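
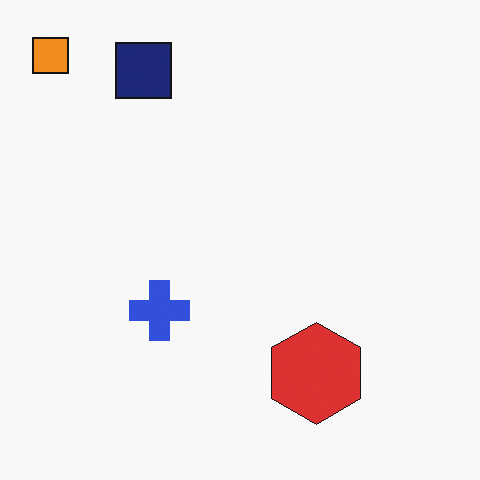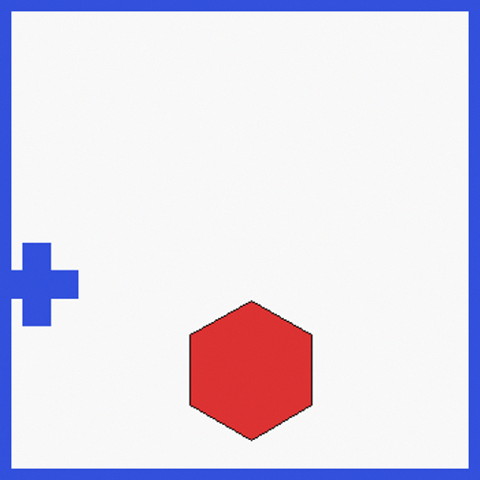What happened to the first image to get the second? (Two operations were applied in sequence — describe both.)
The second image is the first cropped to a modestly smaller region and rescaled, then framed with a blue border.

The visible shapes are larger and the field of view is narrower; shapes near the original edges may be partly or wholly outside the frame — a crop-and-rescale. A solid blue frame runs around the edge of the second image, with the content slightly shrunk inside it.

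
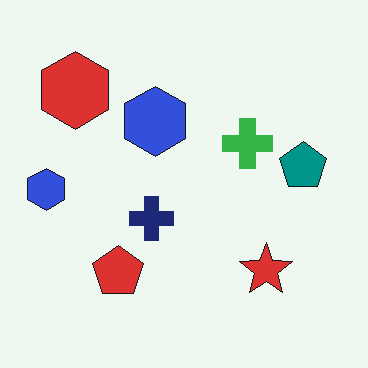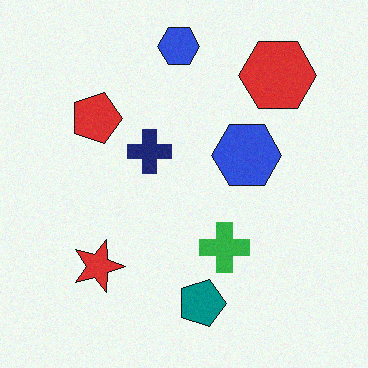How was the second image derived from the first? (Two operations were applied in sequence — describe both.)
The second image is the first rotated 90° clockwise, then degraded with subtle gaussian noise.

The red hexagon sits in the top-left of the first image and the top-right of the second — consistent with a whole-image 90° clockwise rotation. Random speckle covers the whole image, including the flat background.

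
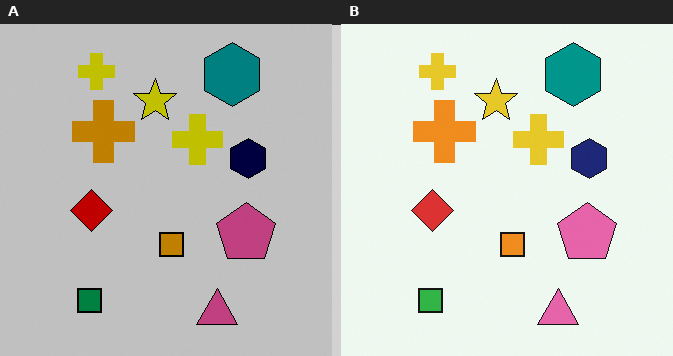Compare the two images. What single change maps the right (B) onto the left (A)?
The transformation is: heavily posterized to just a handful of flat colors.

Each flat color has snapped to a coarser quantized level — most visibly, the near-white background has dropped to a flat grey.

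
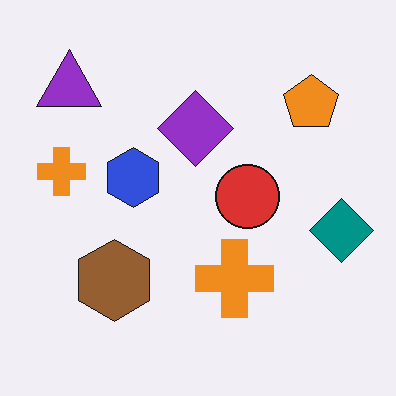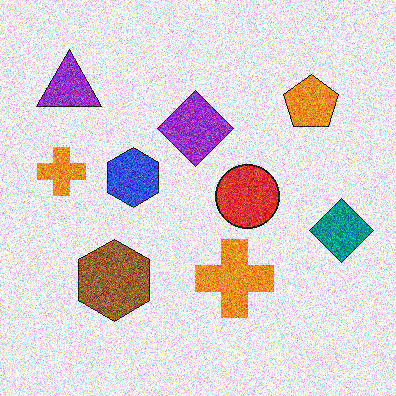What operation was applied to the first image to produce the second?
The transformation is: degraded with heavy additive noise.

Random speckle covers the whole image, including the flat background.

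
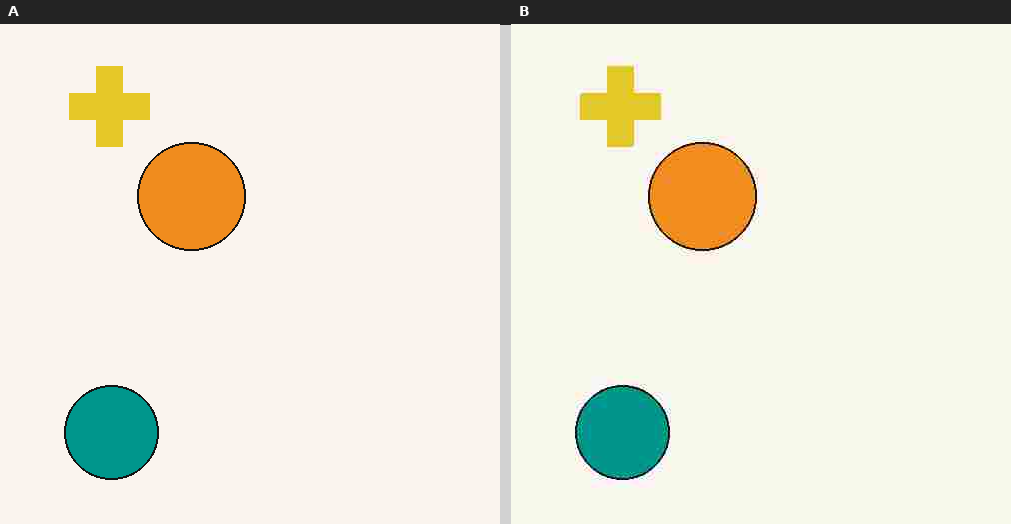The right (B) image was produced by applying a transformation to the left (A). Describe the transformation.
Degraded with heavy JPEG compression.

Blocky 8×8 compression artifacts appear around shape edges and the flat background shows ringing — characteristic JPEG degradation.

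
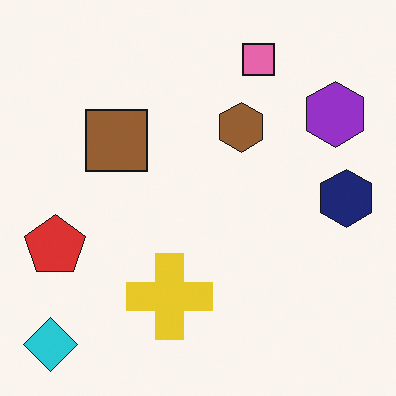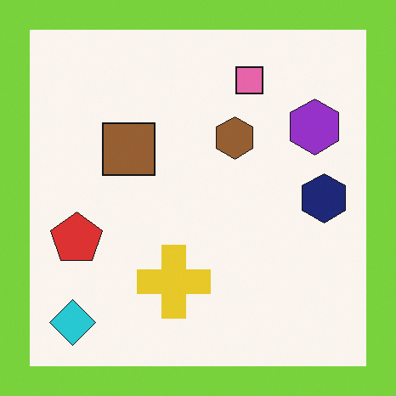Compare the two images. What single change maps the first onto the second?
The second image is the first framed with a lime border.

A solid lime frame runs around the edge of the second image, with the content slightly shrunk inside it.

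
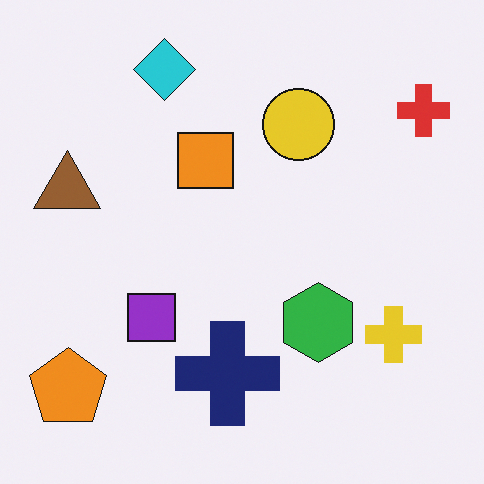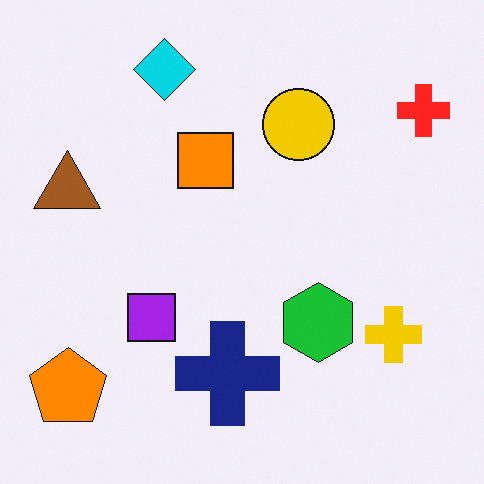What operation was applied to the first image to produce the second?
Slightly oversaturated.

All colors are more vivid — a global saturation change.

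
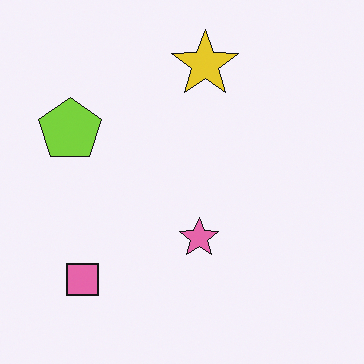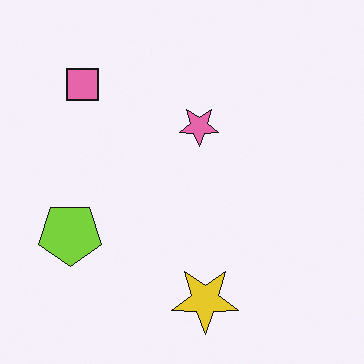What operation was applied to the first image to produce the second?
Flipped vertically (top ↔ bottom).

The yellow star is in the top of the first image and the bottom of the second — shapes on opposite sides of the horizontal midline have swapped in a mirror flip.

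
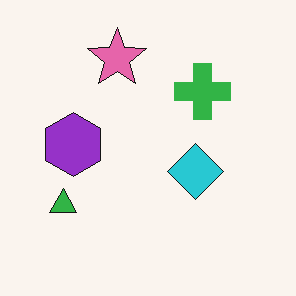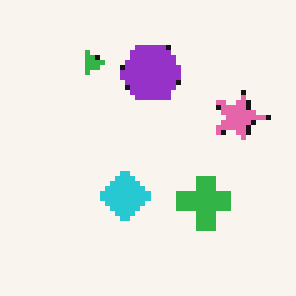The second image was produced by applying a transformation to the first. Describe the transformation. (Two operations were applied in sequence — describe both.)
It was rotated 90° clockwise, then lightly pixelated (a mild mosaic effect).

The green triangle sits in the bottom-left of the first image and the top-left of the second — consistent with a whole-image 90° clockwise rotation. Shapes are reduced to large square blocks; fine edges and outlines are lost — a downscale-then-upscale (mosaic) effect.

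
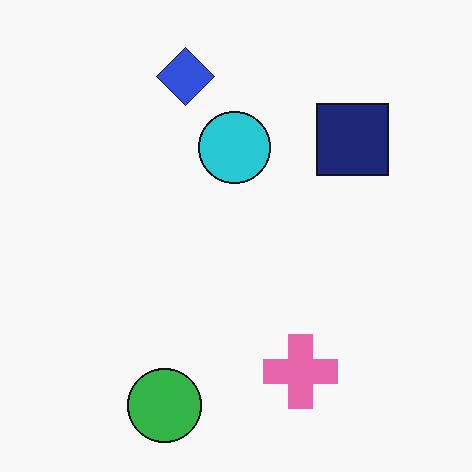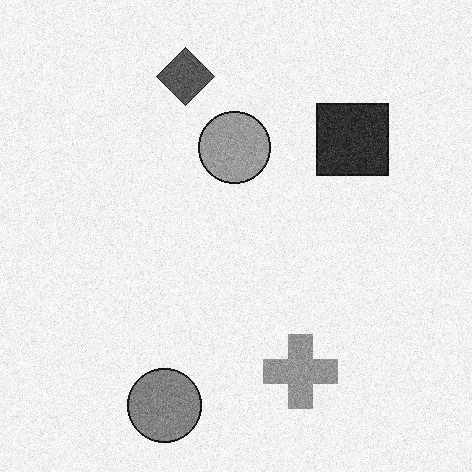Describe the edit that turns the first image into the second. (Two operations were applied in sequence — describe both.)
The second image is the first degraded with moderate additive noise, then converted to grayscale.

Random speckle covers the whole image, including the flat background. All color is removed — every shape is now a shade of grey.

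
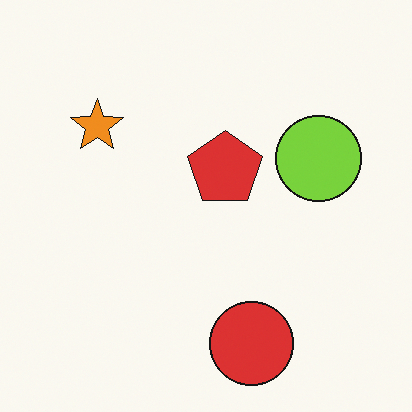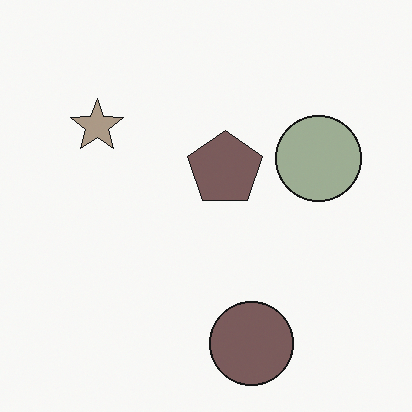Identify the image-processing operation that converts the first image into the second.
The second image is the first heavily desaturated.

All colors are more muted and greyish — a global saturation change.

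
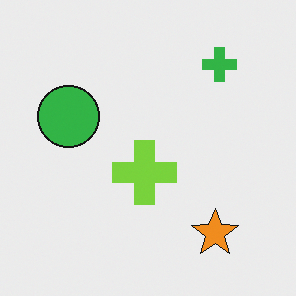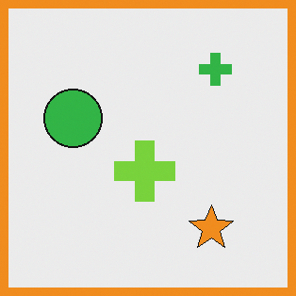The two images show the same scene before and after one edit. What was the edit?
The image was framed with a orange border.

A solid orange frame runs around the edge of the second image, with the content slightly shrunk inside it.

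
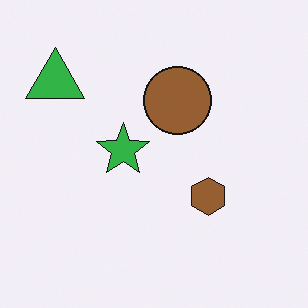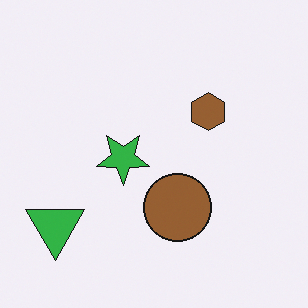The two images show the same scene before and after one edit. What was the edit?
The image was flipped vertically (top ↔ bottom).

The green triangle is in the top-left of the first image and the bottom-left of the second — shapes on opposite sides of the horizontal midline have swapped in a mirror flip.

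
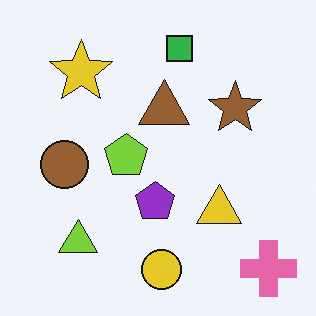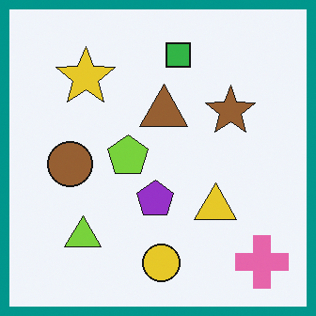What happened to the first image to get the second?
This is the original image framed with a teal border.

A solid teal frame runs around the edge of the second image, with the content slightly shrunk inside it.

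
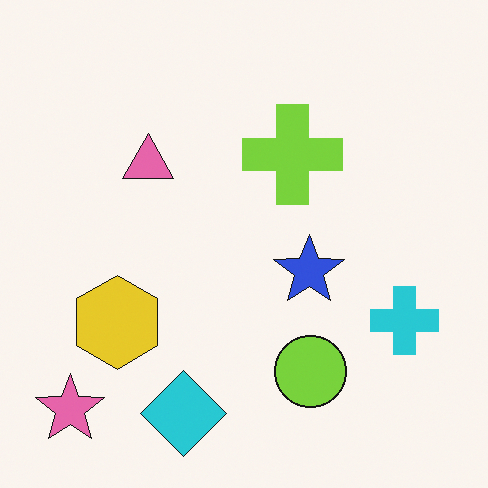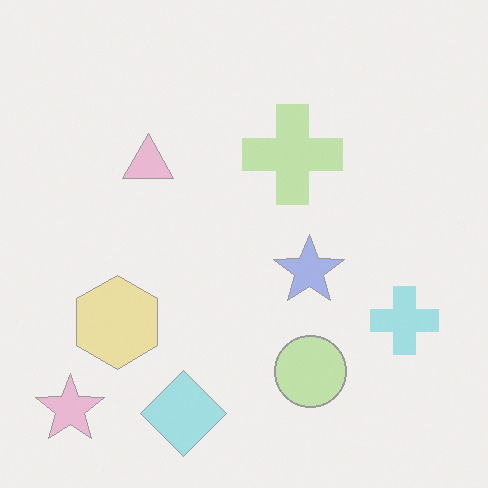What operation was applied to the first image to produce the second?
The second image is the first washed out (contrast reduced).

Tones are pushed toward mid-grey across the whole image — a global contrast change.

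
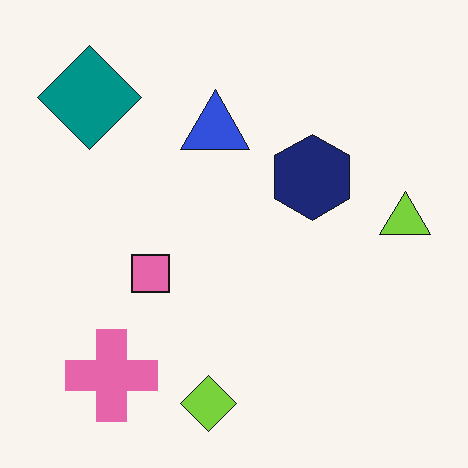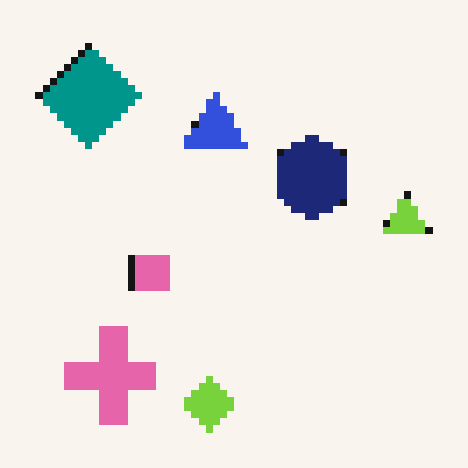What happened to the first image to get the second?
The second image is the first moderately pixelated.

Shapes are reduced to large square blocks; fine edges and outlines are lost — a downscale-then-upscale (mosaic) effect.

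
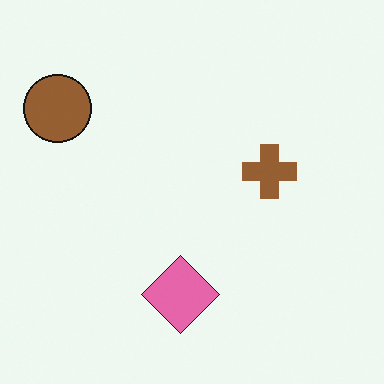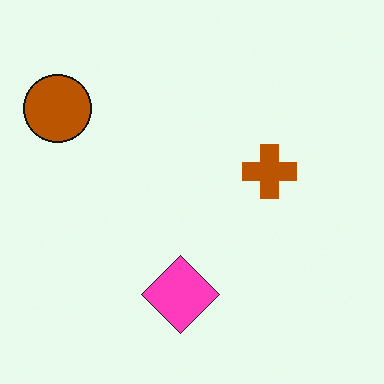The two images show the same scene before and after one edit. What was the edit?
Heavily oversaturated.

All colors are more vivid — a global saturation change.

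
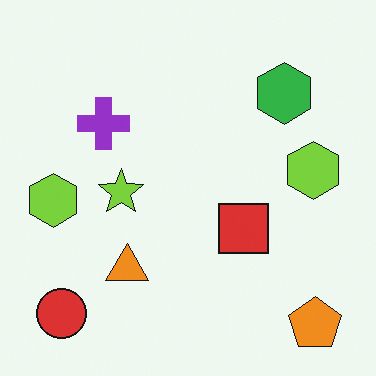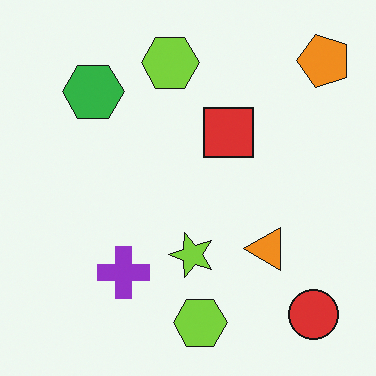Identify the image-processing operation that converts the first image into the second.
The second image is the first rotated 90° counter-clockwise.

The orange pentagon sits in the bottom-right of the first image and the top-right of the second — consistent with a whole-image 90° counter-clockwise rotation.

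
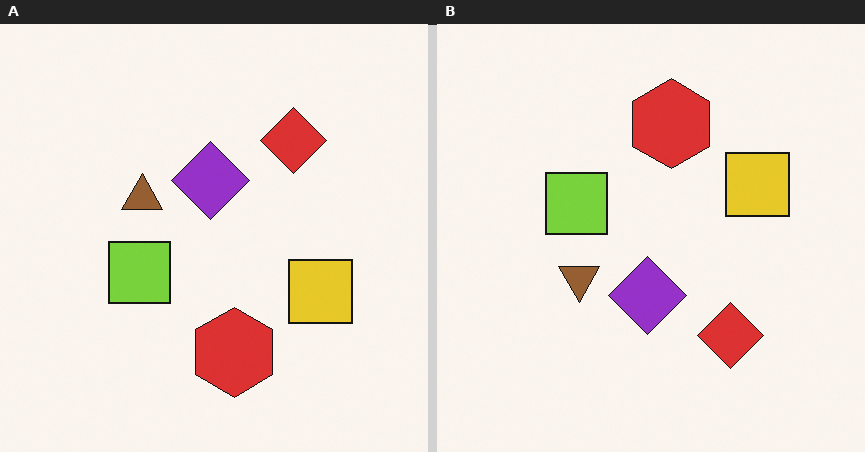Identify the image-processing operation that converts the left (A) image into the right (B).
This is the original image flipped vertically (top ↔ bottom).

The red hexagon is in the bottom of the left (A) image and the top of the right (B) — shapes on opposite sides of the horizontal midline have swapped in a mirror flip.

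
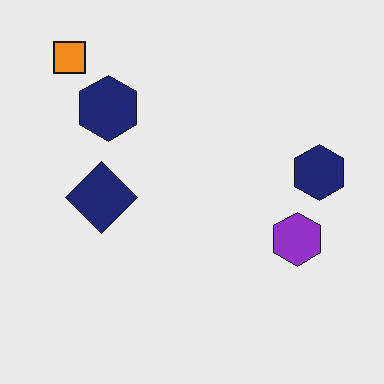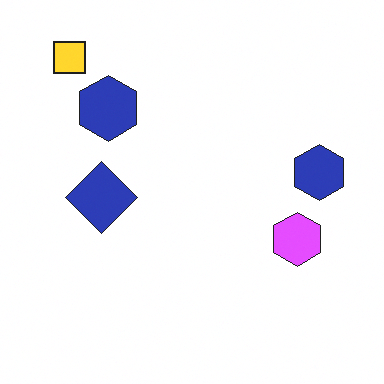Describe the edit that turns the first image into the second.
The second image is the first substantially brightened.

Every pixel — background and shapes alike — is uniformly brightened.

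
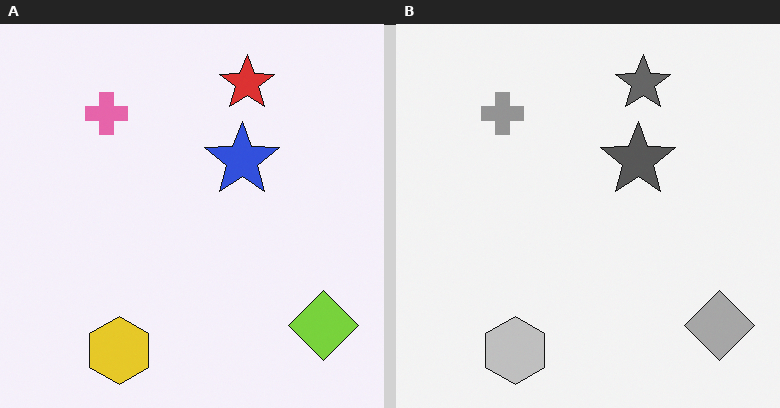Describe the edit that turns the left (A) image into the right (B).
The right (B) image is the left (A) converted to grayscale.

All color is removed — every shape is now a shade of grey.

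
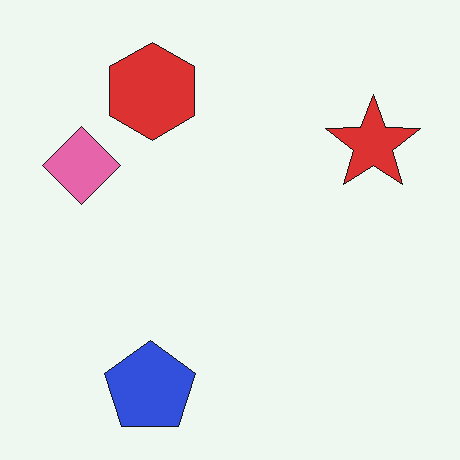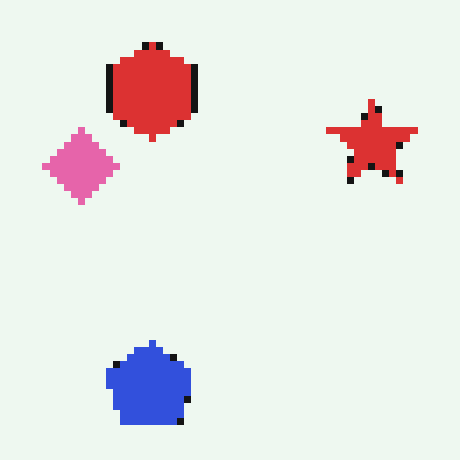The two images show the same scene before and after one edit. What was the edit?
It was moderately pixelated.

Shapes are reduced to large square blocks; fine edges and outlines are lost — a downscale-then-upscale (mosaic) effect.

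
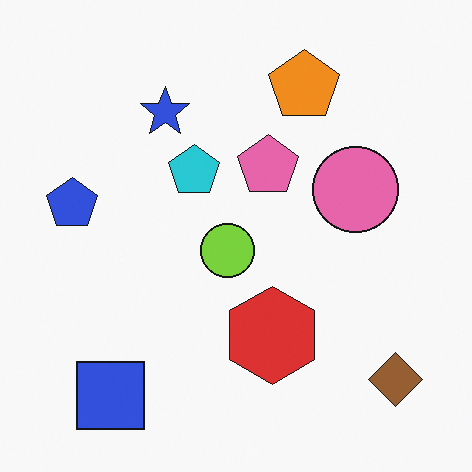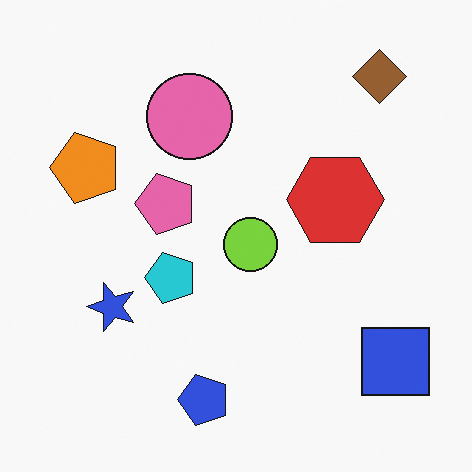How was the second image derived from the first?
The image was rotated 90° counter-clockwise.

The brown diamond sits in the bottom-right of the first image and the top-right of the second — consistent with a whole-image 90° counter-clockwise rotation.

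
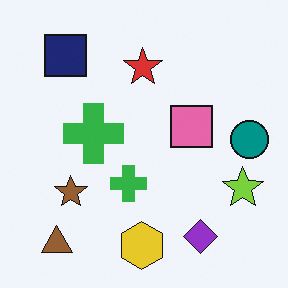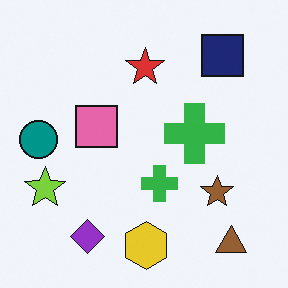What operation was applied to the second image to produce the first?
The transformation is: flipped horizontally (left ↔ right).

The teal circle is in the left of the second image and the right of the first — shapes on opposite sides of the vertical midline have swapped in a mirror flip.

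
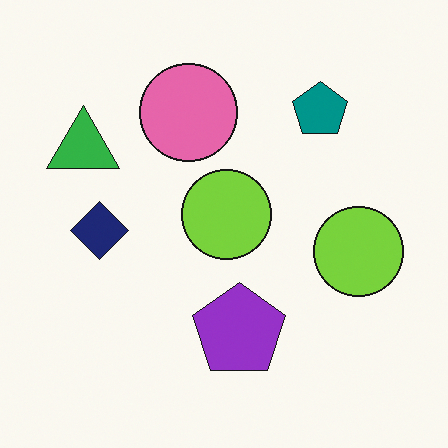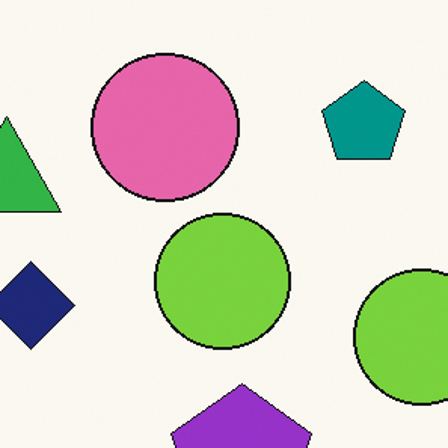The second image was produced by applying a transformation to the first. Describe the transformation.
The transformation is: cropped to a modestly smaller region and rescaled.

The visible shapes are larger and the field of view is narrower; shapes near the original edges may be partly or wholly outside the frame — a crop-and-rescale.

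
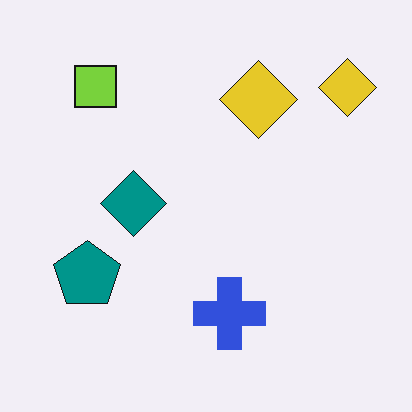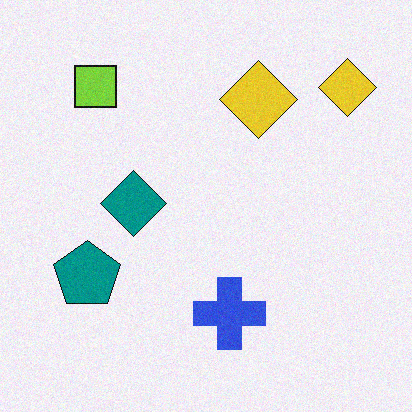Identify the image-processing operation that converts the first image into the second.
Degraded with subtle gaussian noise.

Random speckle covers the whole image, including the flat background.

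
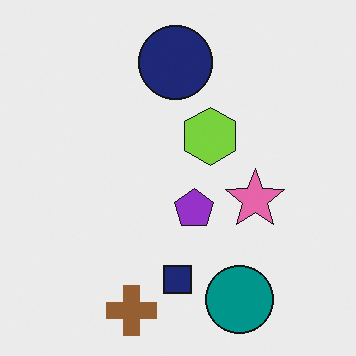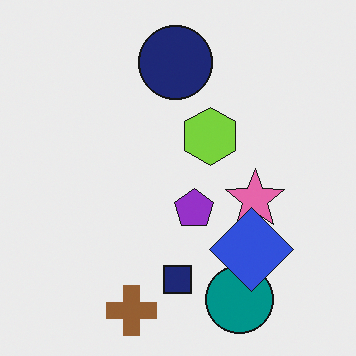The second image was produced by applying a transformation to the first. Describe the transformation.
The second image is the first overlaid with an additional blue diamond.

A blue diamond appears in the second image that is absent from the first.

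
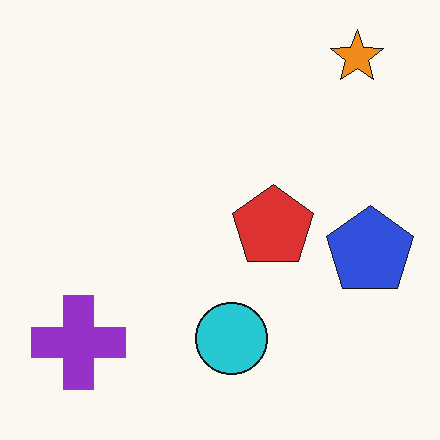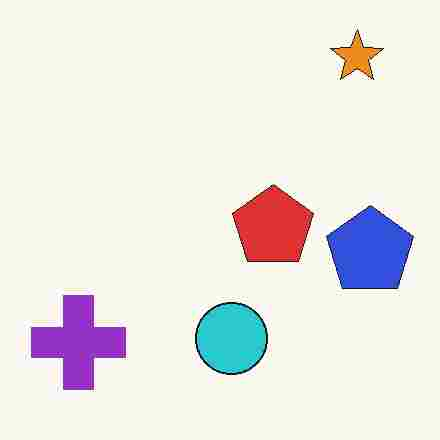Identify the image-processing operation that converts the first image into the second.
The transformation is: degraded with heavy JPEG compression.

Blocky 8×8 compression artifacts appear around shape edges and the flat background shows ringing — characteristic JPEG degradation.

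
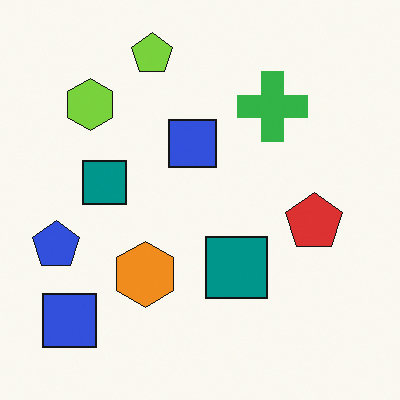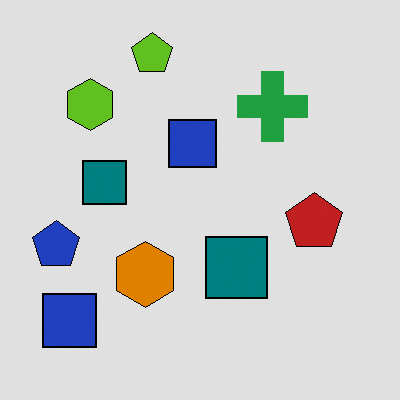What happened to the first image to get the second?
The image was moderately posterized.

Each flat color has snapped to a coarser quantized level — most visibly, the near-white background has dropped to a flat grey.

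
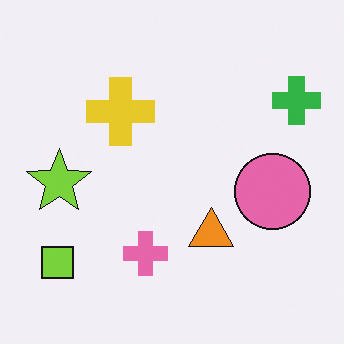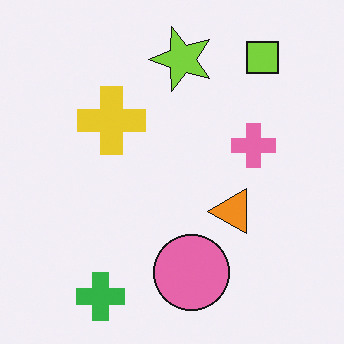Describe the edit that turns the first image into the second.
The transformation is: transposed (reflected across the top-left ↔ bottom-right diagonal).

Shapes have swapped their row and column positions — what was in the top-right is now in the bottom-left — a diagonal reflection.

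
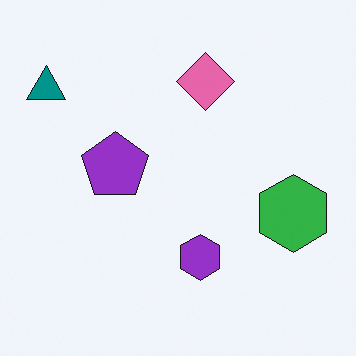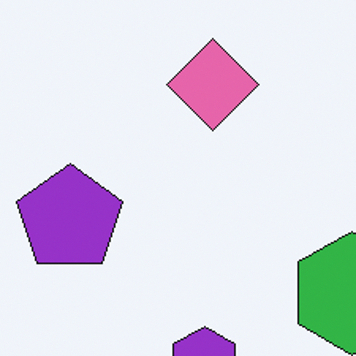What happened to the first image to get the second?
The image was cropped to a modestly smaller region and rescaled.

The visible shapes are larger and the field of view is narrower; shapes near the original edges may be partly or wholly outside the frame — a crop-and-rescale.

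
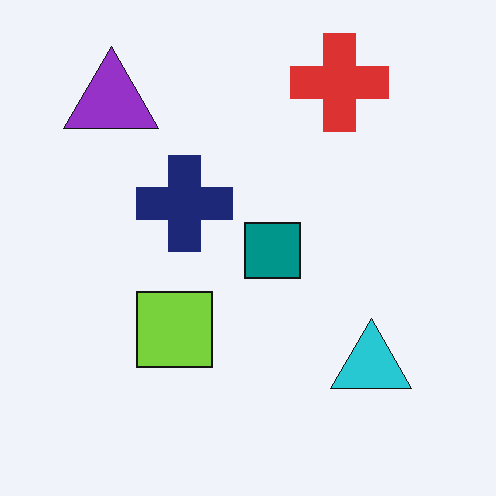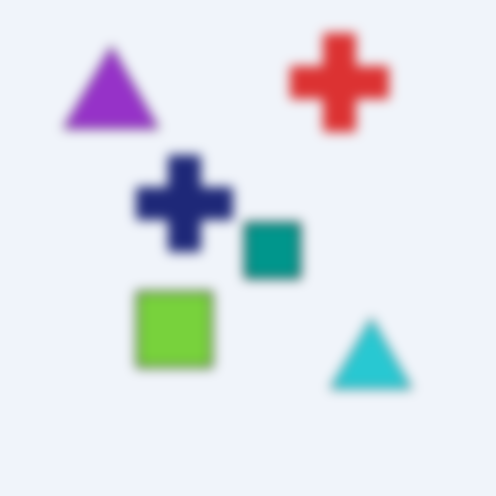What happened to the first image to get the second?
The transformation is: strongly gaussian-blurred.

Shape edges and outlines are uniformly softened across the whole image.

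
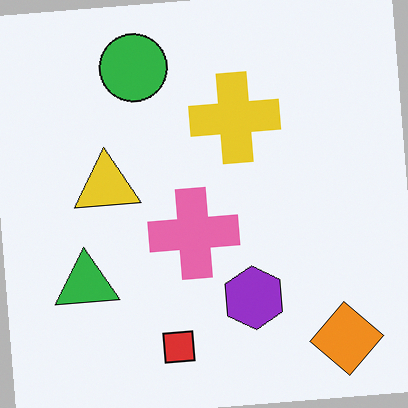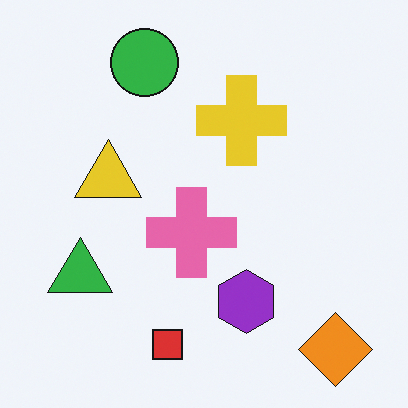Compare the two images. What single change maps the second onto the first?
The first image is the second rotated counter-clockwise by a slight angle.

Every shape is tilted by the same angle and the image corners show triangular fill wedges — a whole-image rotation by a non-right angle.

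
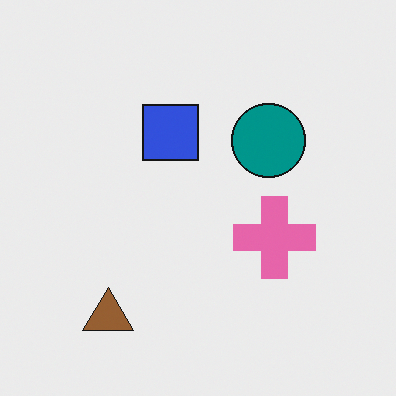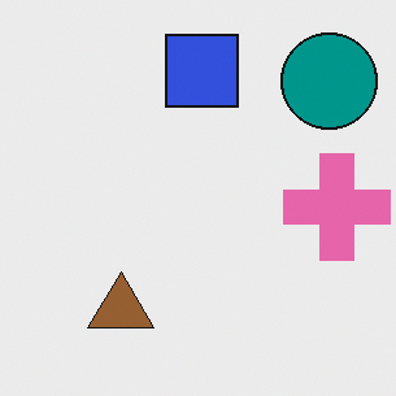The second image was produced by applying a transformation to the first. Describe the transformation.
This is the original image cropped to a modestly smaller region and rescaled.

The visible shapes are larger and the field of view is narrower; shapes near the original edges may be partly or wholly outside the frame — a crop-and-rescale.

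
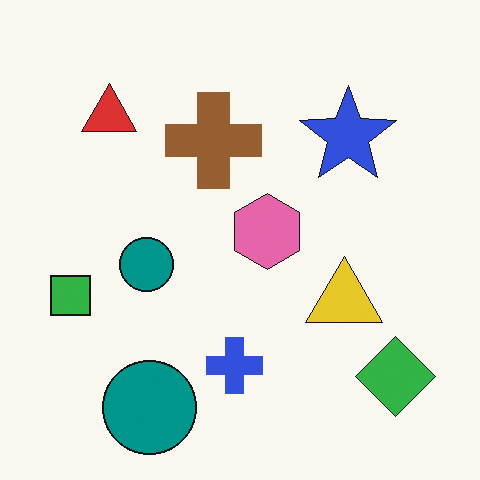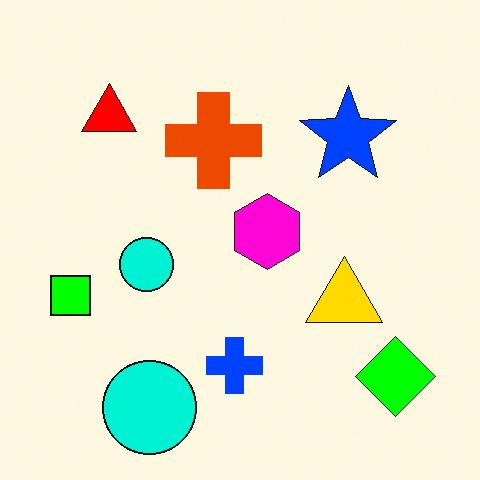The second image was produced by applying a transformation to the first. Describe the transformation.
Heavily oversaturated.

All colors are more vivid — a global saturation change.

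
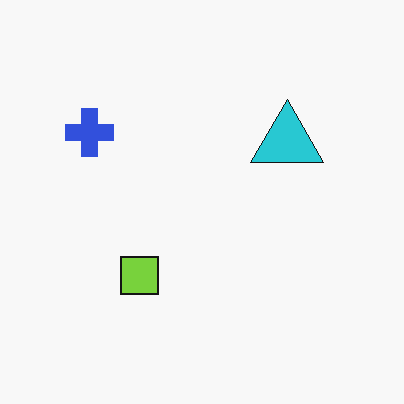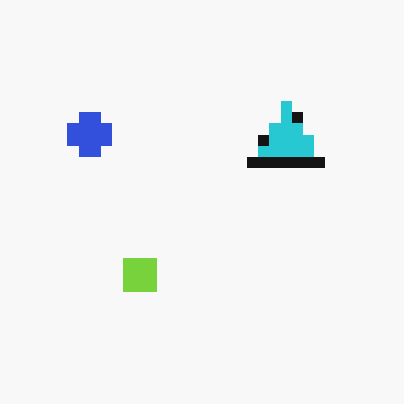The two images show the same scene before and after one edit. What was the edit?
Heavily pixelated into large blocks.

Shapes are reduced to large square blocks; fine edges and outlines are lost — a downscale-then-upscale (mosaic) effect.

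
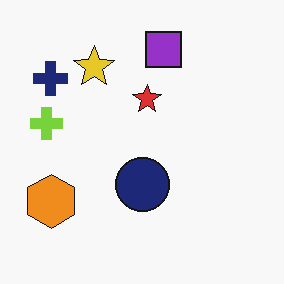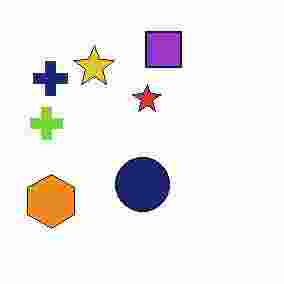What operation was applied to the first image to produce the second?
The second image is the first heavily JPEG-compressed with obvious blocking artifacts.

Blocky 8×8 compression artifacts appear around shape edges and the flat background shows ringing — characteristic JPEG degradation.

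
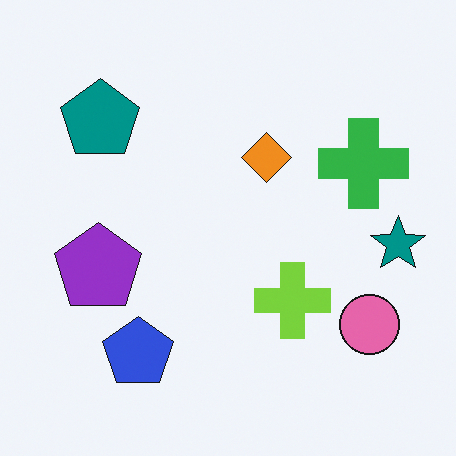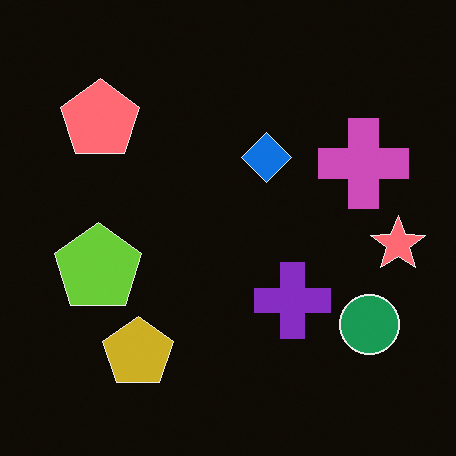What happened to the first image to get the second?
It was color-inverted (negative).

The light background has become dark and every shape's color is its complement — a photographic negative.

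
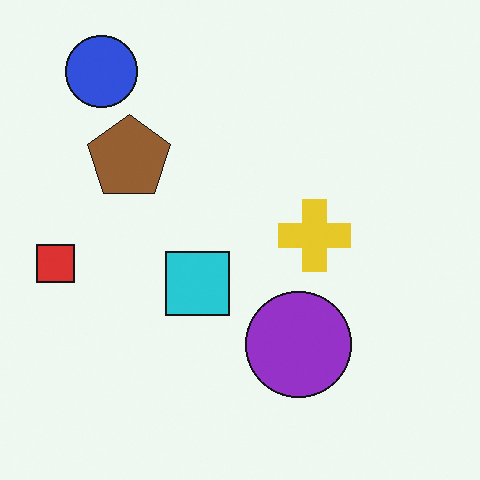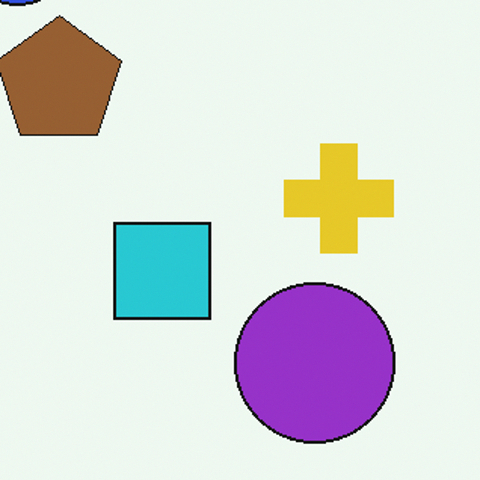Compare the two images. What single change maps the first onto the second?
Cropped slightly and scaled back up.

The visible shapes are larger and the field of view is narrower; shapes near the original edges may be partly or wholly outside the frame — a crop-and-rescale.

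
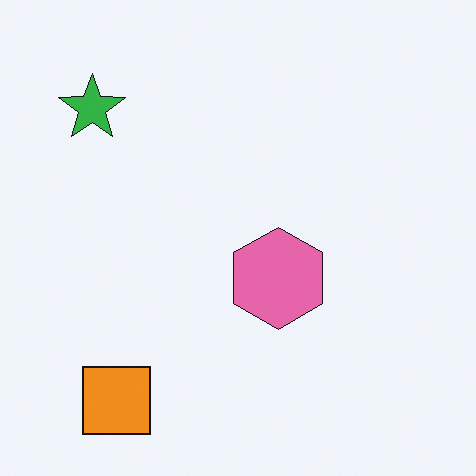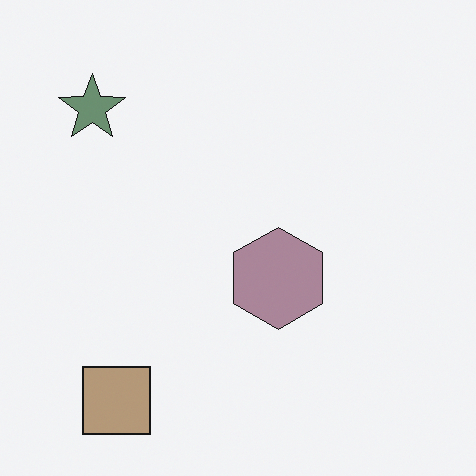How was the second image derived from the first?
The second image is the first heavily desaturated.

All colors are more muted and greyish — a global saturation change.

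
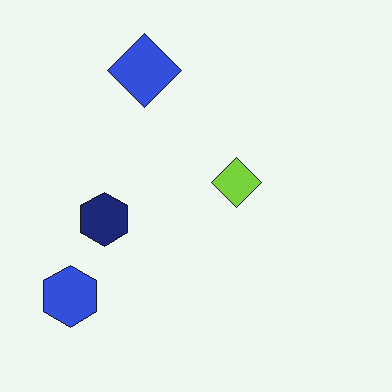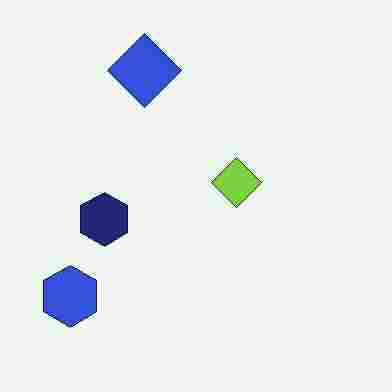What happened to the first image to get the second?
The second image is the first heavily JPEG-compressed with obvious blocking artifacts.

Blocky 8×8 compression artifacts appear around shape edges and the flat background shows ringing — characteristic JPEG degradation.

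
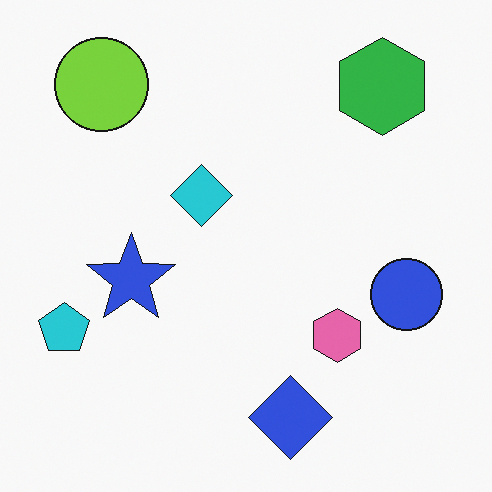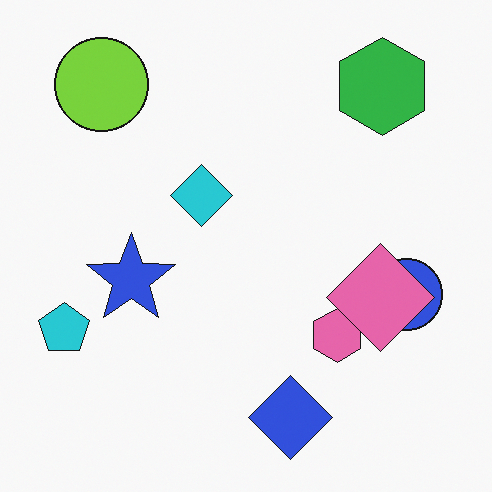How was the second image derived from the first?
It was overlaid with an additional pink diamond.

A pink diamond appears in the second image that is absent from the first.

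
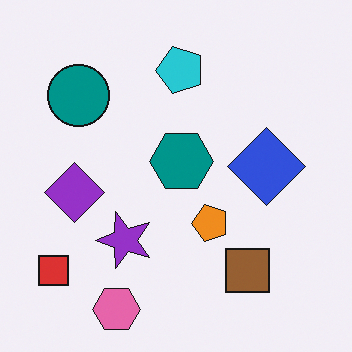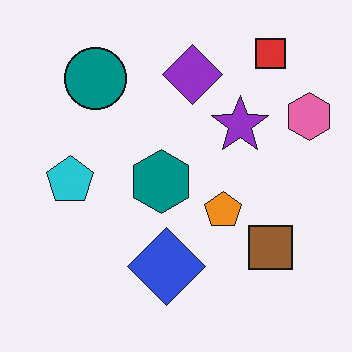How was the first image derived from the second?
It was transposed (reflected across the top-left ↔ bottom-right diagonal).

Shapes have swapped their row and column positions — what was in the top-right is now in the bottom-left — a diagonal reflection.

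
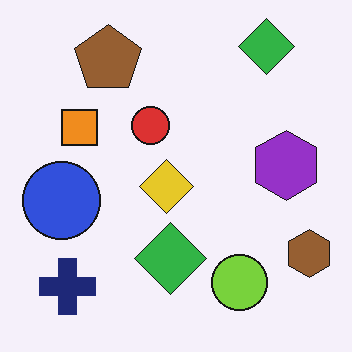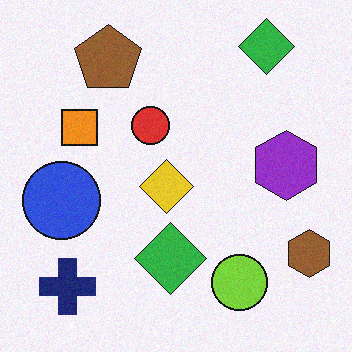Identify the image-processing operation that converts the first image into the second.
This is the original image degraded with a light layer of grain.

Random speckle covers the whole image, including the flat background.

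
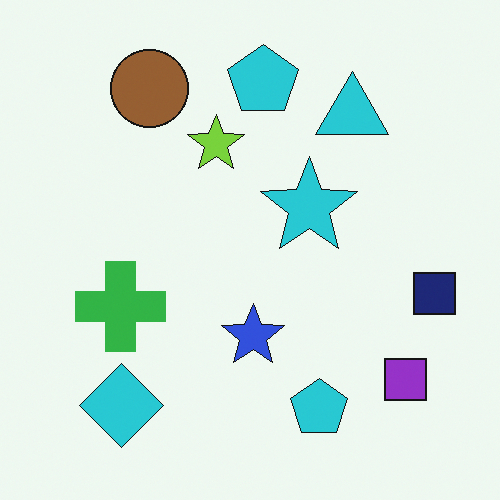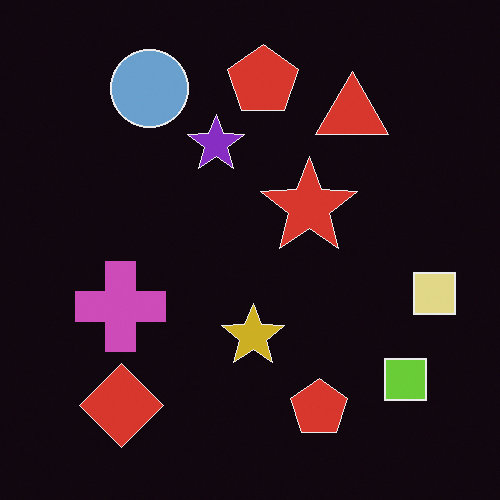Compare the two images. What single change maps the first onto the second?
The image was color-inverted (negative).

The light background has become dark and every shape's color is its complement — a photographic negative.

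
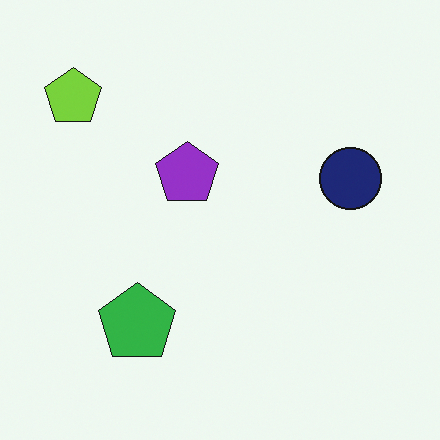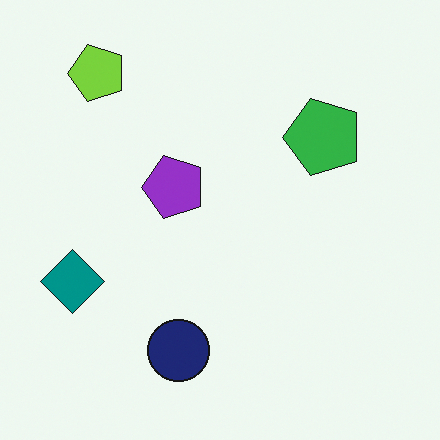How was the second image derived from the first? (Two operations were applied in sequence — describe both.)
It was transposed (reflected across the top-left ↔ bottom-right diagonal), then overlaid with an additional teal diamond.

Shapes have swapped their row and column positions — what was in the top-right is now in the bottom-left — a diagonal reflection. A teal diamond appears in the second image that is absent from the first.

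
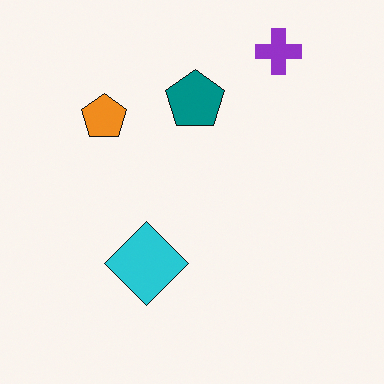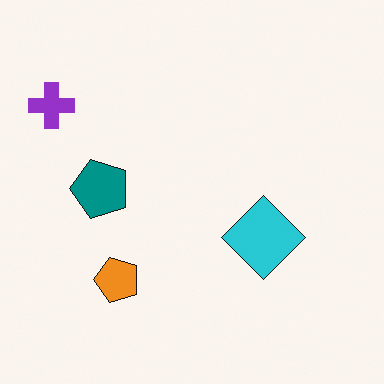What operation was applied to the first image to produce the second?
The transformation is: rotated 90° counter-clockwise.

The purple cross sits in the top-right of the first image and the top-left of the second — consistent with a whole-image 90° counter-clockwise rotation.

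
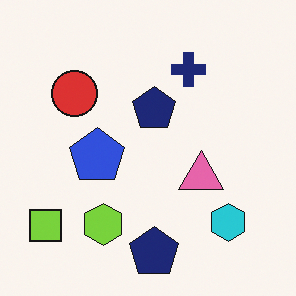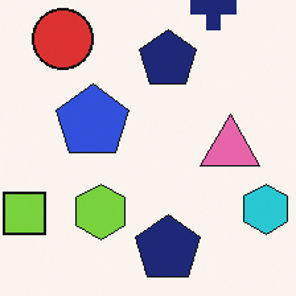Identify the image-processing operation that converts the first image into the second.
The second image is the first cropped slightly and scaled back up.

The visible shapes are larger and the field of view is narrower; shapes near the original edges may be partly or wholly outside the frame — a crop-and-rescale.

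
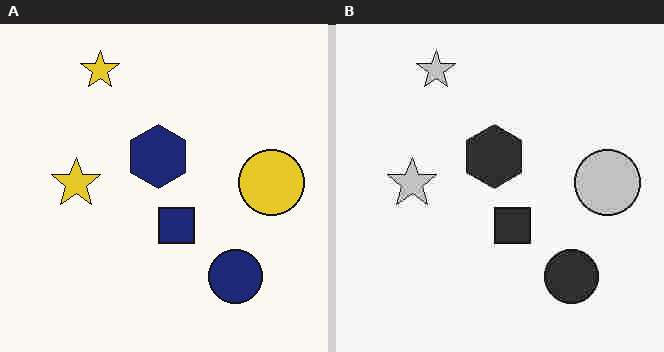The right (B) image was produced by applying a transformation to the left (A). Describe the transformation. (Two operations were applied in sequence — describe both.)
The right (B) image is the left (A) converted to grayscale, then degraded with heavy JPEG compression.

All color is removed — every shape is now a shade of grey. Blocky 8×8 compression artifacts appear around shape edges and the flat background shows ringing — characteristic JPEG degradation.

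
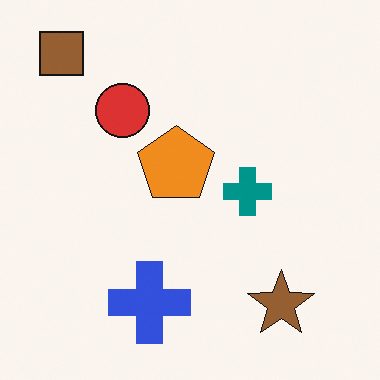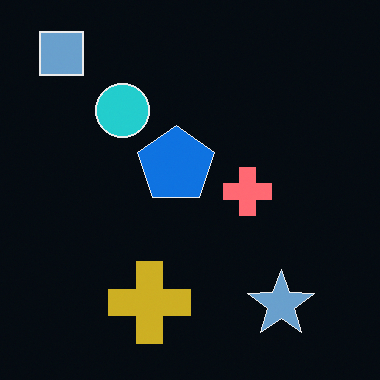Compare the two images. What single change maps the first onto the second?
The second image is the first color-inverted (negative).

The light background has become dark and every shape's color is its complement — a photographic negative.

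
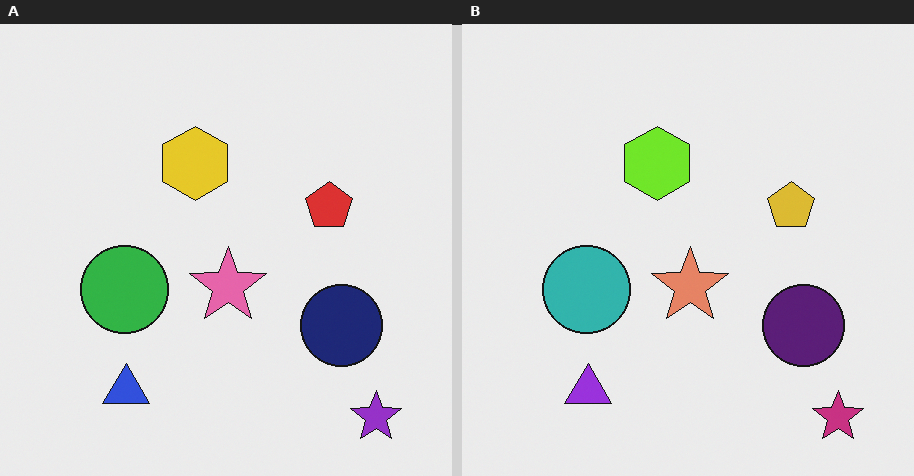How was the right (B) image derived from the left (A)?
The right (B) image is the left (A) hue-shifted by a small amount.

Every shape's color has rotated by the same amount around the hue wheel — a uniform hue shift.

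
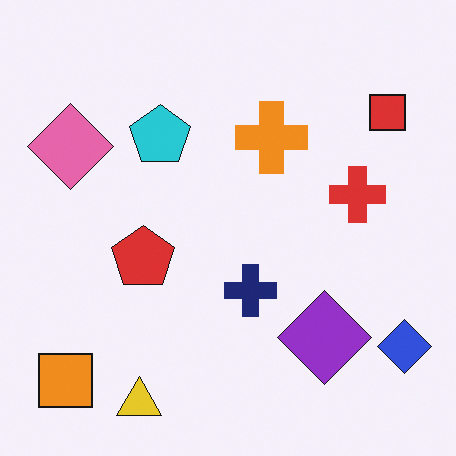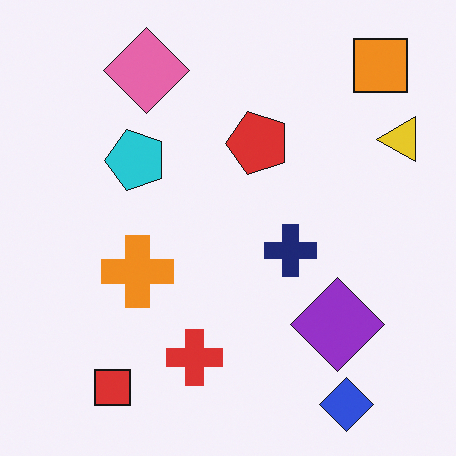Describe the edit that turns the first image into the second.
The second image is the first transposed (reflected across the top-left ↔ bottom-right diagonal).

Shapes have swapped their row and column positions — what was in the top-right is now in the bottom-left — a diagonal reflection.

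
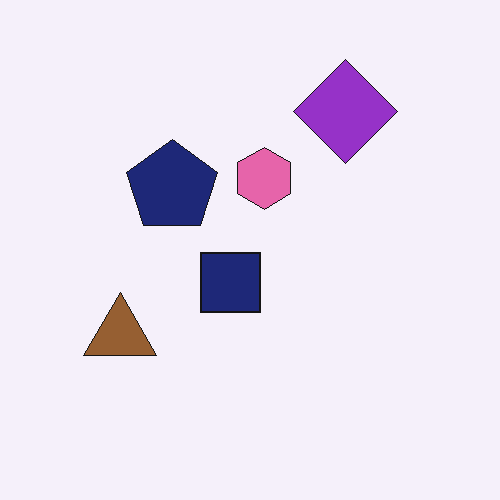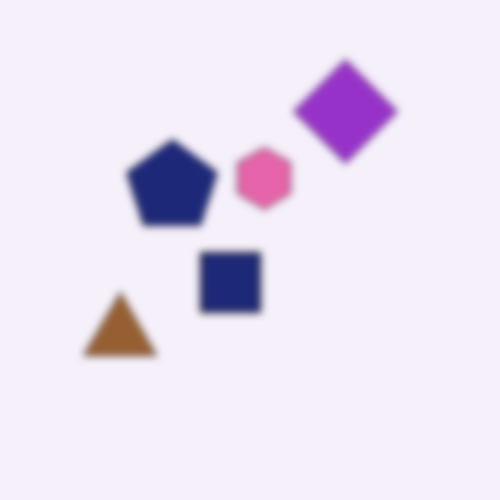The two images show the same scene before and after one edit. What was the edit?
This is the original image noticeably gaussian-blurred.

Shape edges and outlines are uniformly softened across the whole image.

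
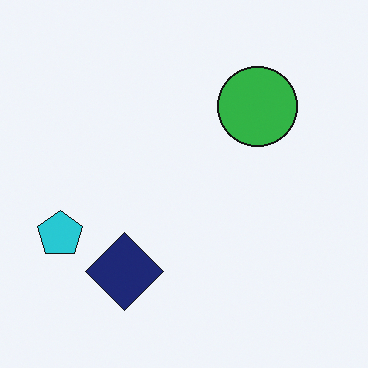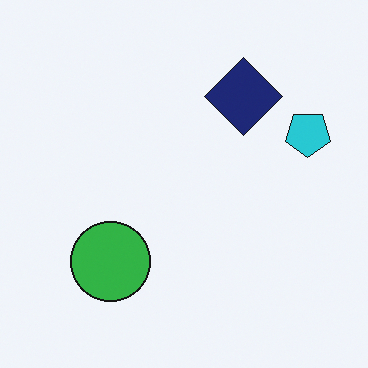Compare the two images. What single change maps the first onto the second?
The image was rotated 180°.

The cyan pentagon sits in the left of the first image and the right of the second — consistent with a whole-image 180° rotation.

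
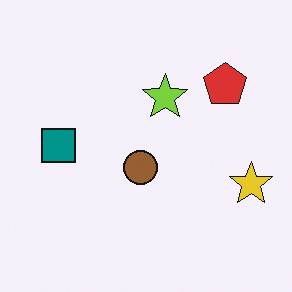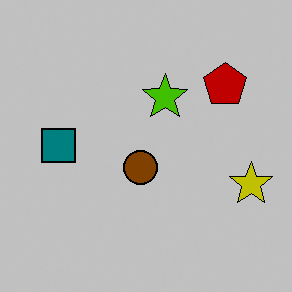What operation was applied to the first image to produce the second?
It was aggressively posterized.

Each flat color has snapped to a coarser quantized level — most visibly, the near-white background has dropped to a flat grey.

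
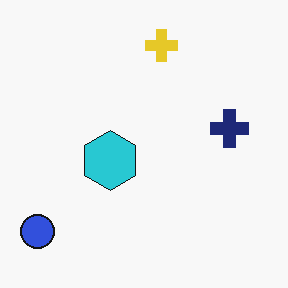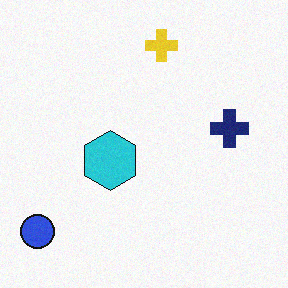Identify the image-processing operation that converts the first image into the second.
This is the original image degraded with light additive noise.

Random speckle covers the whole image, including the flat background.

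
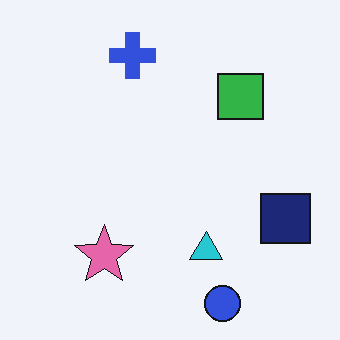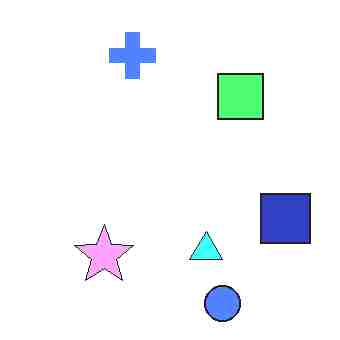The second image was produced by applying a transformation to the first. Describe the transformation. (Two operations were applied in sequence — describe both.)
Noticeably brightened, then degraded with heavy JPEG compression.

Every pixel — background and shapes alike — is uniformly brightened. Blocky 8×8 compression artifacts appear around shape edges and the flat background shows ringing — characteristic JPEG degradation.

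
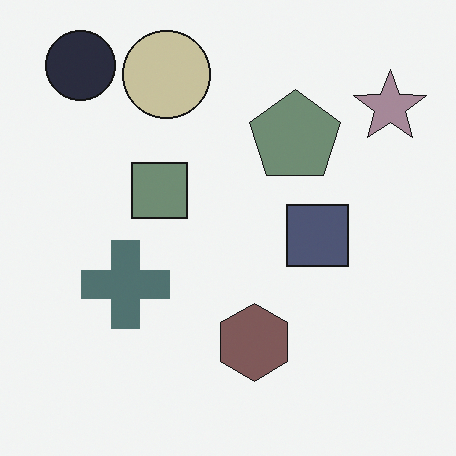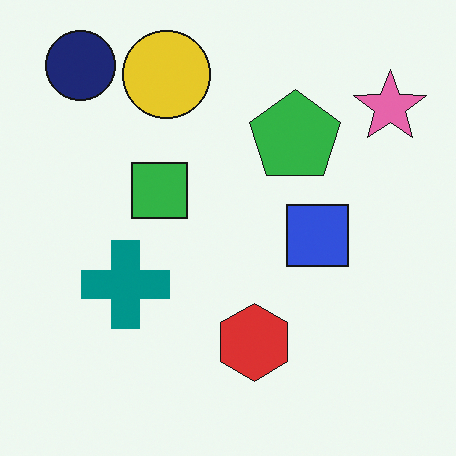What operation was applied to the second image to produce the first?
Made much more muted (saturation change).

All colors are more muted and greyish — a global saturation change.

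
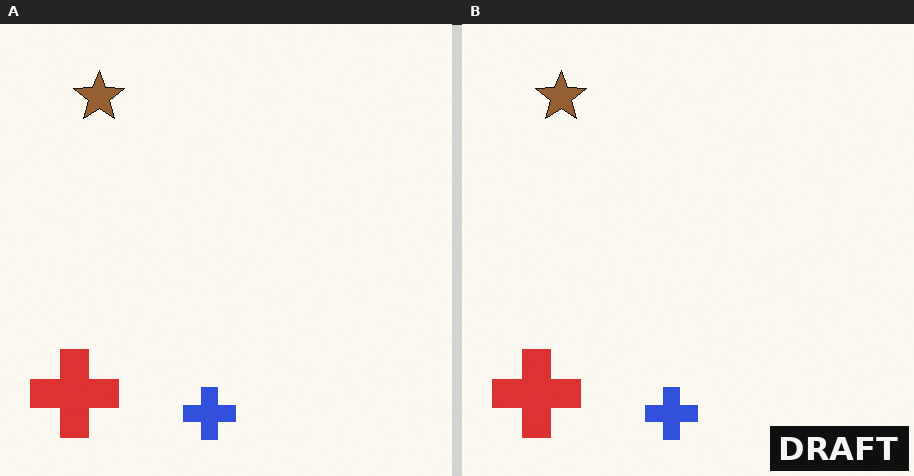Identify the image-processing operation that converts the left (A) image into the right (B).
It was watermarked with the text "DRAFT" in the lower-right corner.

A dark label reading "DRAFT" appears in the lower-right corner.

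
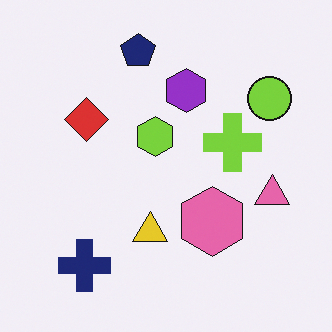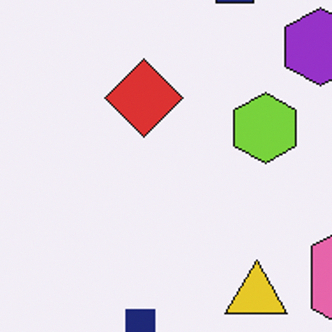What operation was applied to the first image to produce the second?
The second image is the first cropped tightly and scaled back up.

The visible shapes are larger and the field of view is narrower; shapes near the original edges may be partly or wholly outside the frame — a crop-and-rescale.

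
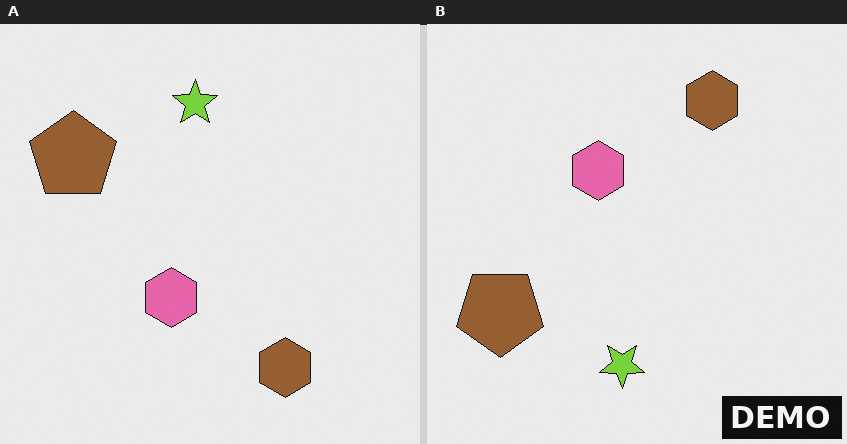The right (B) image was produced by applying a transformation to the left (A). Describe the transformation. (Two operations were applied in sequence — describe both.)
It was flipped vertically (top ↔ bottom), then watermarked with the text "DEMO" in the lower-right corner.

The brown hexagon is in the bottom-right of the left (A) image and the top-right of the right (B) — shapes on opposite sides of the horizontal midline have swapped in a mirror flip. A dark label reading "DEMO" appears in the lower-right corner.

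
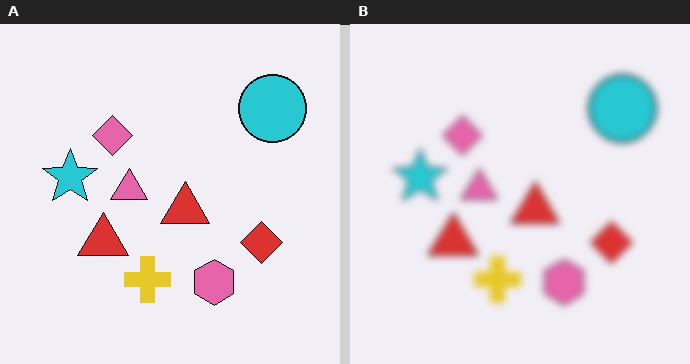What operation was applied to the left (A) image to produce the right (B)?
This is the original image moderately blurred.

Shape edges and outlines are uniformly softened across the whole image.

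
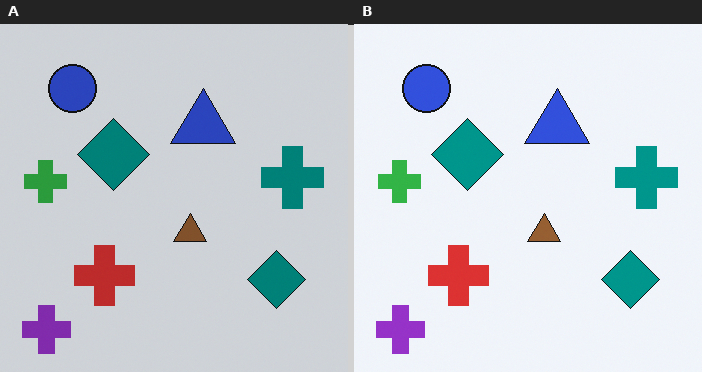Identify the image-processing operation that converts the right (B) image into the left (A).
The transformation is: slightly darkened.

Every pixel — background and shapes alike — is uniformly darkened.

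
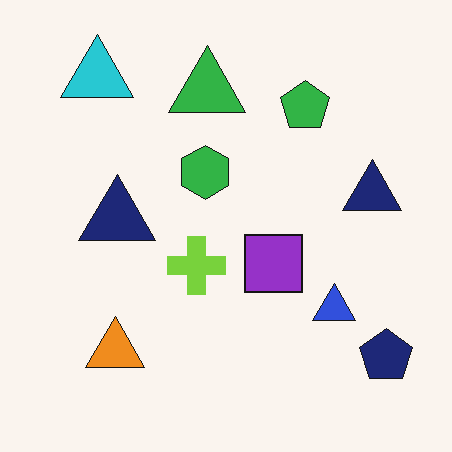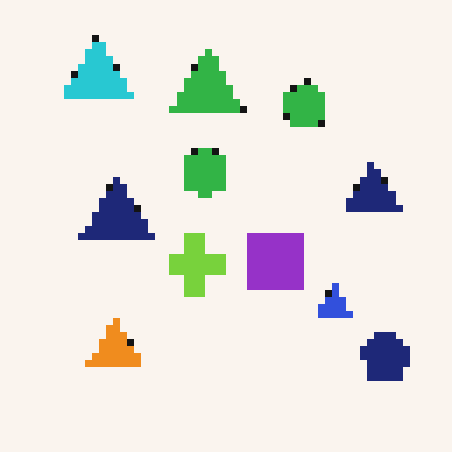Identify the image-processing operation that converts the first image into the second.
The transformation is: pixelated into visible square blocks.

Shapes are reduced to large square blocks; fine edges and outlines are lost — a downscale-then-upscale (mosaic) effect.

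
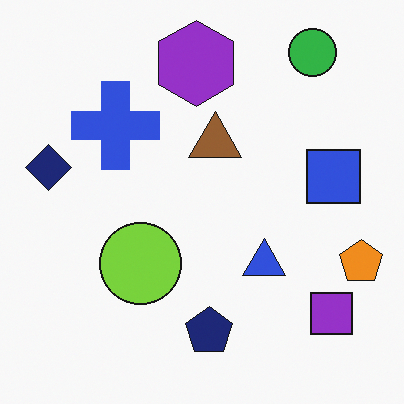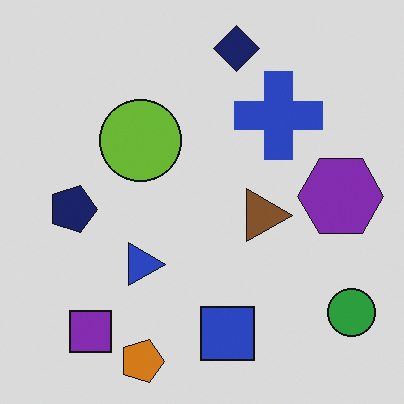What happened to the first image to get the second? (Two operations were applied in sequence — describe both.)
Rotated 90° clockwise, then slightly darkened.

The green circle sits in the top-right of the first image and the bottom-right of the second — consistent with a whole-image 90° clockwise rotation. Every pixel — background and shapes alike — is uniformly darkened.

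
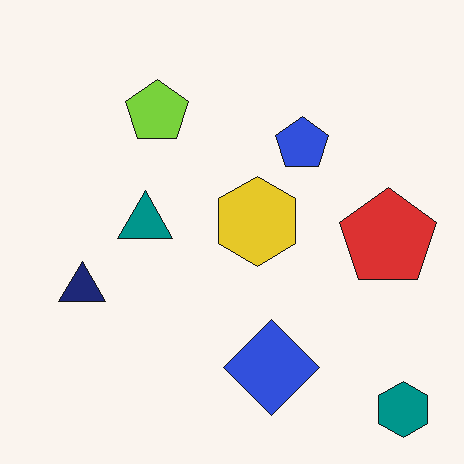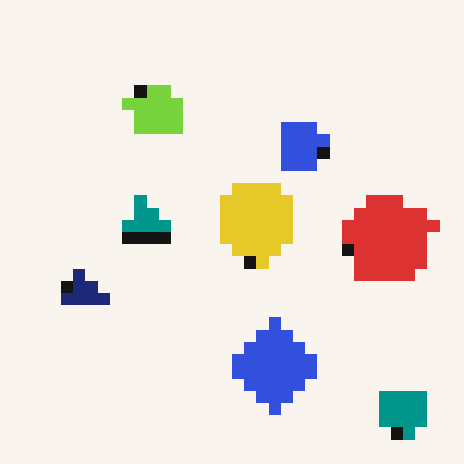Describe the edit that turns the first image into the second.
This is the original image heavily pixelated into large blocks.

Shapes are reduced to large square blocks; fine edges and outlines are lost — a downscale-then-upscale (mosaic) effect.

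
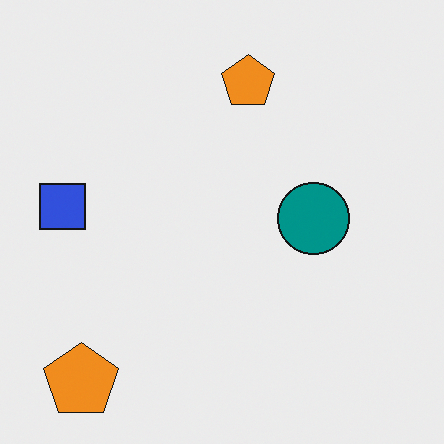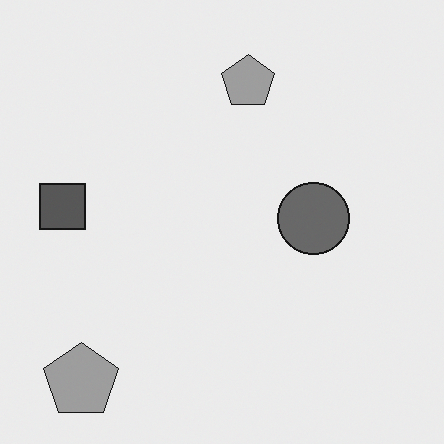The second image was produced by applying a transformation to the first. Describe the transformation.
It was converted to grayscale.

All color is removed — every shape is now a shade of grey.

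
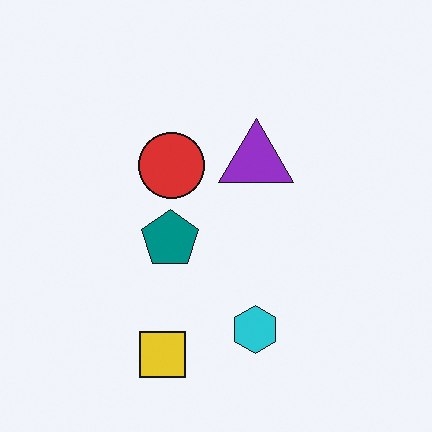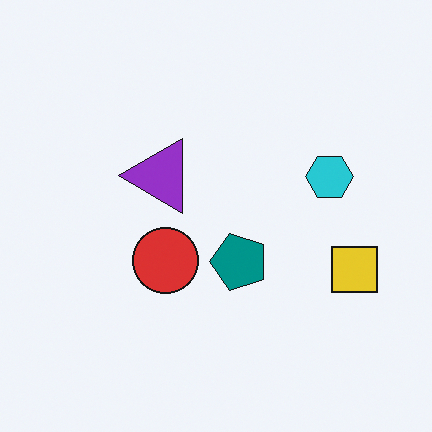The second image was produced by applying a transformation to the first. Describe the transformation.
It was rotated 90° counter-clockwise.

The yellow square sits in the bottom of the first image and the right of the second — consistent with a whole-image 90° counter-clockwise rotation.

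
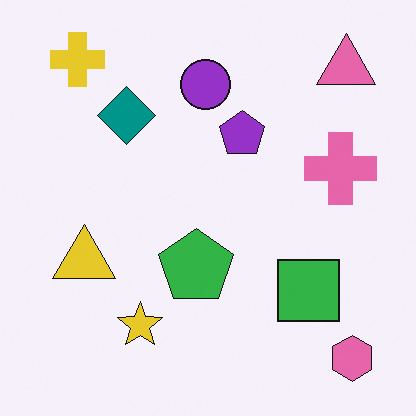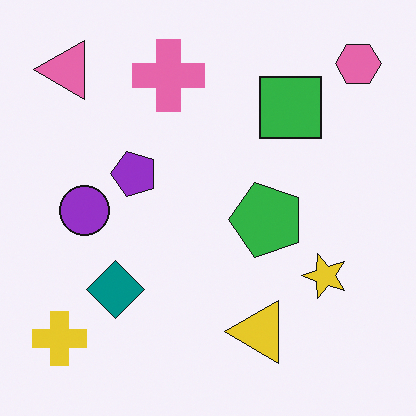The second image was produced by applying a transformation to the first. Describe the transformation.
The transformation is: rotated 90° counter-clockwise.

The pink hexagon sits in the bottom-right of the first image and the top-right of the second — consistent with a whole-image 90° counter-clockwise rotation.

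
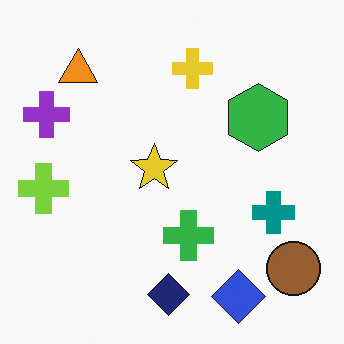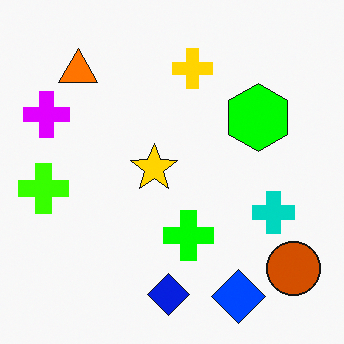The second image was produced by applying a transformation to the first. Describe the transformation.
The transformation is: made much more vivid (saturation change).

All colors are more vivid — a global saturation change.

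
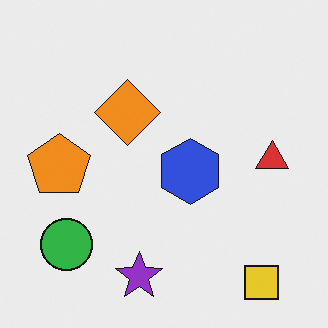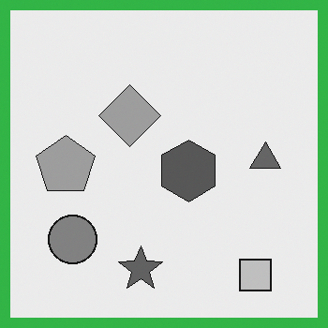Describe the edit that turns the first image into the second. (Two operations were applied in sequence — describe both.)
It was converted to grayscale, then framed with a green border.

All color is removed — every shape is now a shade of grey. A solid green frame runs around the edge of the second image, with the content slightly shrunk inside it.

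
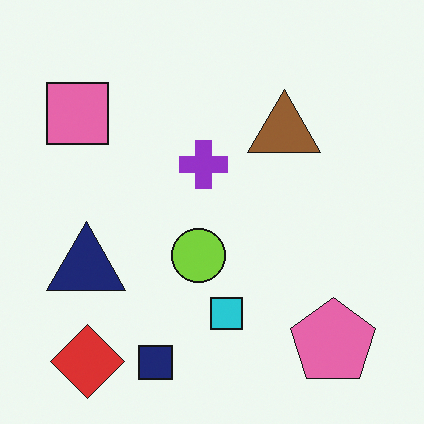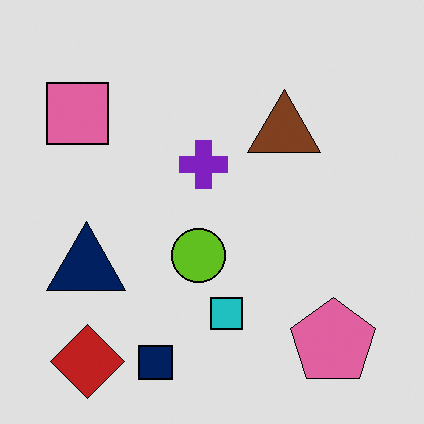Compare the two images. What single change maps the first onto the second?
This is the original image moderately posterized.

Each flat color has snapped to a coarser quantized level — most visibly, the near-white background has dropped to a flat grey.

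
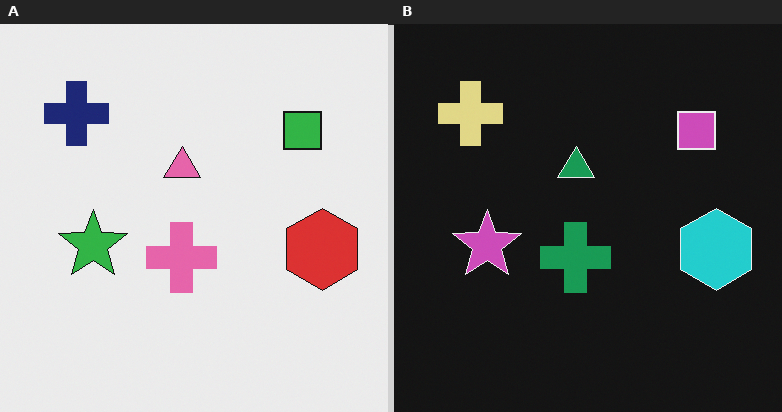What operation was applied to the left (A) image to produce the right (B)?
The image was color-inverted (negative).

The light background has become dark and every shape's color is its complement — a photographic negative.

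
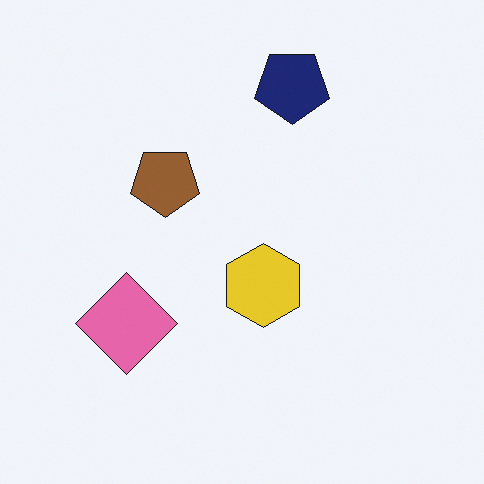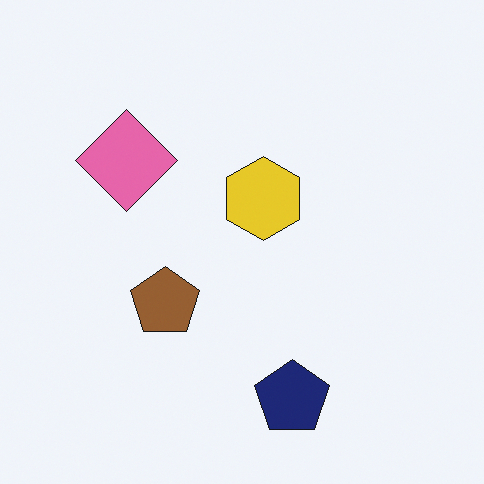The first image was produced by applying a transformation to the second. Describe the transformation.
Flipped vertically (top ↔ bottom).

The navy pentagon is in the bottom of the second image and the top of the first — shapes on opposite sides of the horizontal midline have swapped in a mirror flip.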